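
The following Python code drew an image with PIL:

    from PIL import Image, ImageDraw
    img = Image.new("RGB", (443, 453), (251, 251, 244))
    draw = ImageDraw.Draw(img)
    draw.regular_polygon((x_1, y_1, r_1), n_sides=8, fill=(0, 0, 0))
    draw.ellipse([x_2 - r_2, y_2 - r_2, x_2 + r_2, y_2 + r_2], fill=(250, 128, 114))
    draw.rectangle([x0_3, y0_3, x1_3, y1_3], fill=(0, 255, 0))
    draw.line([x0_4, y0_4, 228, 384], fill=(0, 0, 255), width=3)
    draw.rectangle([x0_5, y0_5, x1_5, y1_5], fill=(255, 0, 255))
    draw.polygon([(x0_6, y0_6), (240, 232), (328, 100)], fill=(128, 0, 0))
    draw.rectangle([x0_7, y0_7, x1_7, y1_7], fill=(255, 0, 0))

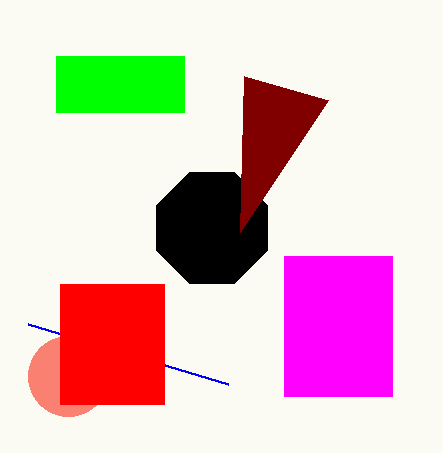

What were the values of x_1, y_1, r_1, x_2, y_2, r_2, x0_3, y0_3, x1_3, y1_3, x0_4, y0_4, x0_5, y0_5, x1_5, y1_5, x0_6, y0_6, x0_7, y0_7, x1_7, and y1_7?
x_1 = 212
y_1 = 228
r_1 = 60
x_2 = 68
y_2 = 376
r_2 = 40
x0_3 = 56
y0_3 = 56
x1_3 = 184
y1_3 = 112
x0_4 = 28
y0_4 = 324
x0_5 = 284
y0_5 = 256
x1_5 = 392
y1_5 = 396
x0_6 = 244
y0_6 = 76
x0_7 = 60
y0_7 = 284
x1_7 = 164
y1_7 = 404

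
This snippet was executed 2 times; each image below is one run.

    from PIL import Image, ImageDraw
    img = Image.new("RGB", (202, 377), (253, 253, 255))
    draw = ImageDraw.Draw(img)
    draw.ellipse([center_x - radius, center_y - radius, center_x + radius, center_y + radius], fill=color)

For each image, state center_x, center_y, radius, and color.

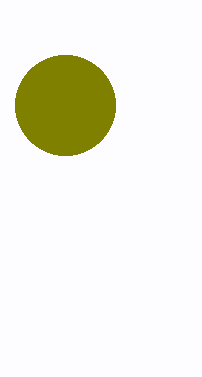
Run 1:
center_x = 65
center_y = 105
radius = 50
color = 'olive'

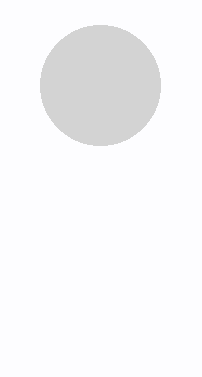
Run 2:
center_x = 100
center_y = 85
radius = 60
color = 'lightgray'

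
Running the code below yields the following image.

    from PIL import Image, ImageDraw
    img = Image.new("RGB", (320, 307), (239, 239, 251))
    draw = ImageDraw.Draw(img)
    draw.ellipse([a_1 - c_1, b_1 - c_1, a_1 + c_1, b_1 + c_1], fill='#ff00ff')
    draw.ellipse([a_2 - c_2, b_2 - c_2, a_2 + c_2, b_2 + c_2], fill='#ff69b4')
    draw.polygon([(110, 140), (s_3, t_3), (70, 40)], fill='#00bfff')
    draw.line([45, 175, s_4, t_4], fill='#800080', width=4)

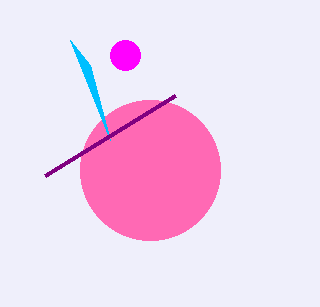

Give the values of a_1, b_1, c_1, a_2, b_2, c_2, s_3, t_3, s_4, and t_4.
a_1 = 125; b_1 = 55; c_1 = 15; a_2 = 150; b_2 = 170; c_2 = 70; s_3 = 90; t_3 = 65; s_4 = 175; t_4 = 95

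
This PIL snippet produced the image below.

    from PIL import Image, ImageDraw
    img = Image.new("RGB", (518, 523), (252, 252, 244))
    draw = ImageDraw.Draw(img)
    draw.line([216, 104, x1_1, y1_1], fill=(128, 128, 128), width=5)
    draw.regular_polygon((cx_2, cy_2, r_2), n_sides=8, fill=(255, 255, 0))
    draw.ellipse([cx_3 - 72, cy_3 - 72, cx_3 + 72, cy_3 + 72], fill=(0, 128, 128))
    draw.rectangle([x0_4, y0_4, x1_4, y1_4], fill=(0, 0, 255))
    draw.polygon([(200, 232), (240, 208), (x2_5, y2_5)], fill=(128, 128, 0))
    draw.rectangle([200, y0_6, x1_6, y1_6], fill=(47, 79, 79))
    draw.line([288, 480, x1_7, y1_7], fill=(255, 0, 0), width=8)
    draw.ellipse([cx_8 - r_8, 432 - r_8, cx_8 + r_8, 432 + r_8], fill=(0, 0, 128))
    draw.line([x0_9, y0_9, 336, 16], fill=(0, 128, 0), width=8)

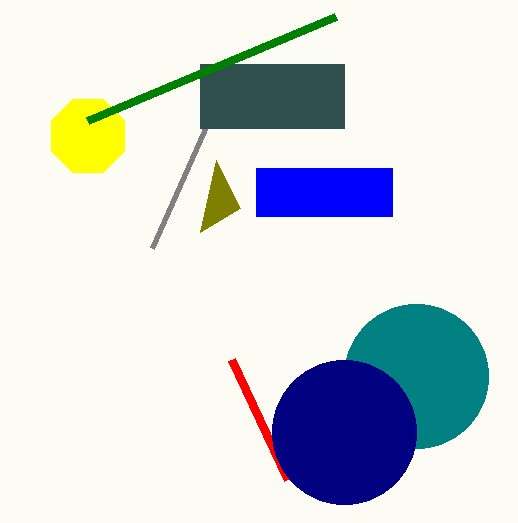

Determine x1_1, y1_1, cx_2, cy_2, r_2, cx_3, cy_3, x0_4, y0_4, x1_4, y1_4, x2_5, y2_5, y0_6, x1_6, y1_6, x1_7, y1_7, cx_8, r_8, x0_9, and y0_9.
x1_1 = 152, y1_1 = 248, cx_2 = 88, cy_2 = 136, r_2 = 40, cx_3 = 416, cy_3 = 376, x0_4 = 256, y0_4 = 168, x1_4 = 392, y1_4 = 216, x2_5 = 216, y2_5 = 160, y0_6 = 64, x1_6 = 344, y1_6 = 128, x1_7 = 232, y1_7 = 360, cx_8 = 344, r_8 = 72, x0_9 = 88, y0_9 = 120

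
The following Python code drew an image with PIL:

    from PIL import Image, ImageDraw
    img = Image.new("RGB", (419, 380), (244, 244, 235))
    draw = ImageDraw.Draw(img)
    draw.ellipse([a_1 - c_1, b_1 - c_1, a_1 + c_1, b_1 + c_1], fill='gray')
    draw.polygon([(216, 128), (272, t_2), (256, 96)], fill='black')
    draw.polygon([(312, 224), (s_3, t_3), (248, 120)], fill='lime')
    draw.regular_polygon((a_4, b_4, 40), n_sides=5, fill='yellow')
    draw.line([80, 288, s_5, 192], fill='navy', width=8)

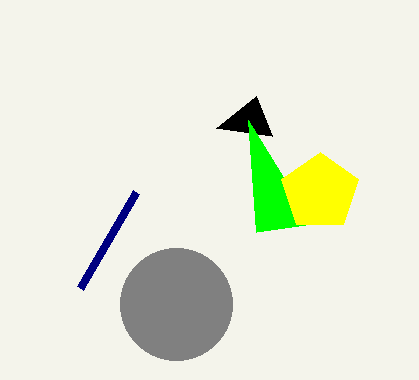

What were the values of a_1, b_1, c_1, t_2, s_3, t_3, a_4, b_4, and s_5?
a_1 = 176, b_1 = 304, c_1 = 56, t_2 = 136, s_3 = 256, t_3 = 232, a_4 = 320, b_4 = 192, s_5 = 136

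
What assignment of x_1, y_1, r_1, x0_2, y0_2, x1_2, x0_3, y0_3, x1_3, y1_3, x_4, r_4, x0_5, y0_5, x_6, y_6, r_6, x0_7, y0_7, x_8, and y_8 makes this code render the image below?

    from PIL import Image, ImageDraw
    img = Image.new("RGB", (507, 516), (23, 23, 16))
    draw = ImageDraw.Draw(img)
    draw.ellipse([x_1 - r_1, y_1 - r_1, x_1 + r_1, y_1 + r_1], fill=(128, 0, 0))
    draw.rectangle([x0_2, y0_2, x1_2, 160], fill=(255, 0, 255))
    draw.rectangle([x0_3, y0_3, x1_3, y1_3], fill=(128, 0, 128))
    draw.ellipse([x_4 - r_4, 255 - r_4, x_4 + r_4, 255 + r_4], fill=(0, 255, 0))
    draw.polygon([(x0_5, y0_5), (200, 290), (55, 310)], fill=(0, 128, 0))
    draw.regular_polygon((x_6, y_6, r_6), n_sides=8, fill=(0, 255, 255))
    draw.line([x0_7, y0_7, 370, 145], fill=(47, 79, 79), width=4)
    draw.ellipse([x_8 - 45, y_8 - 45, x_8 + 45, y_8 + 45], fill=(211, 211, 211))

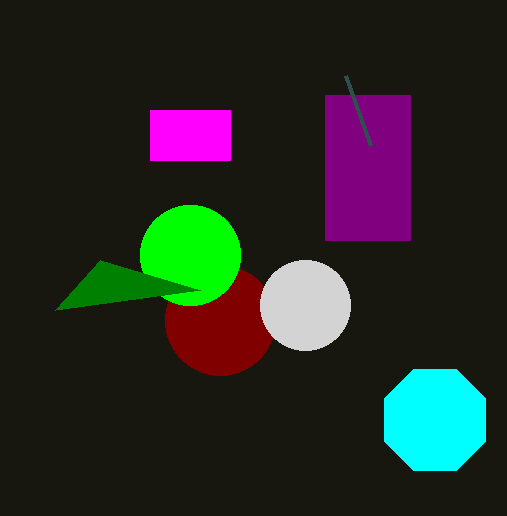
x_1 = 220
y_1 = 320
r_1 = 55
x0_2 = 150
y0_2 = 110
x1_2 = 230
x0_3 = 325
y0_3 = 95
x1_3 = 410
y1_3 = 240
x_4 = 190
r_4 = 50
x0_5 = 100
y0_5 = 260
x_6 = 435
y_6 = 420
r_6 = 55
x0_7 = 345
y0_7 = 75
x_8 = 305
y_8 = 305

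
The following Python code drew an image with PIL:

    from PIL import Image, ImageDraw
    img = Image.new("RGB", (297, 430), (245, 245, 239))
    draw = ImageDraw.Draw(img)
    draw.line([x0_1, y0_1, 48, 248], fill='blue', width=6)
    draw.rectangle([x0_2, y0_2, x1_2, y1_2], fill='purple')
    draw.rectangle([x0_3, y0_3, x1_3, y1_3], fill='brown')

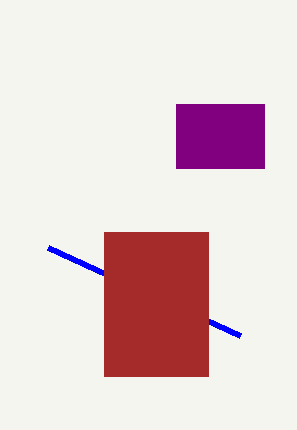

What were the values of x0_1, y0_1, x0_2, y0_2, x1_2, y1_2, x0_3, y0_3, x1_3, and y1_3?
x0_1 = 240; y0_1 = 336; x0_2 = 176; y0_2 = 104; x1_2 = 264; y1_2 = 168; x0_3 = 104; y0_3 = 232; x1_3 = 208; y1_3 = 376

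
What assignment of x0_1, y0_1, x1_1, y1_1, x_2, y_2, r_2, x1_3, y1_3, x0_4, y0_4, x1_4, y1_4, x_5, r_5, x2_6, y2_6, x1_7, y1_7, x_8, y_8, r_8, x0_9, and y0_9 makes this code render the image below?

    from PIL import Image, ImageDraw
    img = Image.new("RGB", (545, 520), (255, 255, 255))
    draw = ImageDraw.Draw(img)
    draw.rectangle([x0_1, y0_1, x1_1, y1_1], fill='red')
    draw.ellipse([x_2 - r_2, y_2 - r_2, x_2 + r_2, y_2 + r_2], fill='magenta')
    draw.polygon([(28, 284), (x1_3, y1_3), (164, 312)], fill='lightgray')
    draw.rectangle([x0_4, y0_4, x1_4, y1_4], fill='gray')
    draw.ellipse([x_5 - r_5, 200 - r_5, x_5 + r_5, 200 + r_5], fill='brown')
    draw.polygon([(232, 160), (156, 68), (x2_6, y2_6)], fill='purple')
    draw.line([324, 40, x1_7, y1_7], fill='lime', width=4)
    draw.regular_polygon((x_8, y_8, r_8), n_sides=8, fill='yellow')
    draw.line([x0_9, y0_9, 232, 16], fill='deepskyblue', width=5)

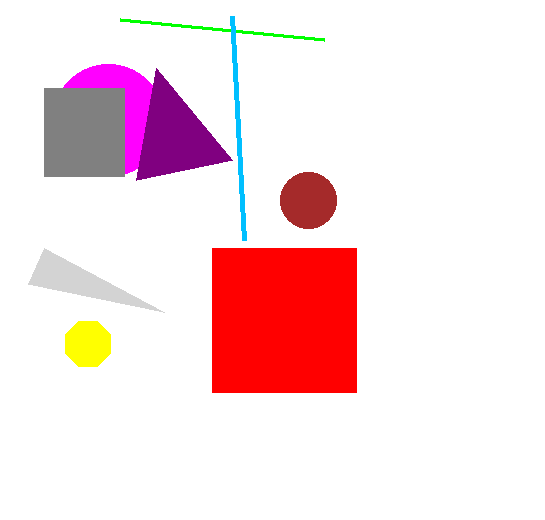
x0_1 = 212
y0_1 = 248
x1_1 = 356
y1_1 = 392
x_2 = 108
y_2 = 120
r_2 = 56
x1_3 = 44
y1_3 = 248
x0_4 = 44
y0_4 = 88
x1_4 = 124
y1_4 = 176
x_5 = 308
r_5 = 28
x2_6 = 136
y2_6 = 180
x1_7 = 120
y1_7 = 20
x_8 = 88
y_8 = 344
r_8 = 24
x0_9 = 244
y0_9 = 240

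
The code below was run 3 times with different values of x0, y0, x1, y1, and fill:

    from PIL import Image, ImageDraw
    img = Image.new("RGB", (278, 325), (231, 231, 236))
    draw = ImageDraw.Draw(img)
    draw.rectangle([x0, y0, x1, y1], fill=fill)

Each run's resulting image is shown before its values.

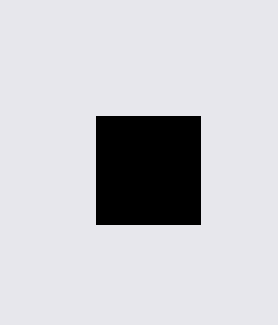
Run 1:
x0 = 96
y0 = 116
x1 = 200
y1 = 224
fill = 'black'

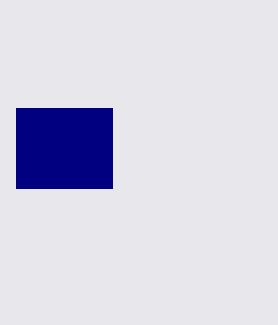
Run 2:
x0 = 16; y0 = 108; x1 = 112; y1 = 188; fill = 'navy'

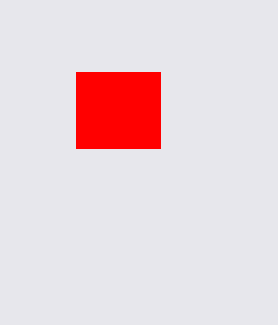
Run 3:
x0 = 76; y0 = 72; x1 = 160; y1 = 148; fill = 'red'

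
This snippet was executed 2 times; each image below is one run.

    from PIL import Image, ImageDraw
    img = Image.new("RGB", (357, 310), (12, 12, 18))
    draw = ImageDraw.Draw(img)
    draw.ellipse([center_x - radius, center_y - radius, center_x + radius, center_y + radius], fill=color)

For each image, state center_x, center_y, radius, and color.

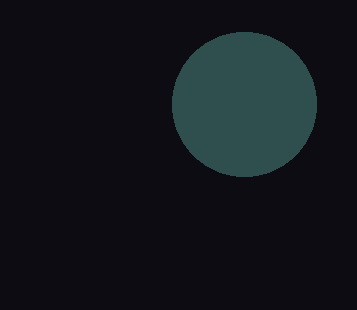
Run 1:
center_x = 244
center_y = 104
radius = 72
color = 'darkslategray'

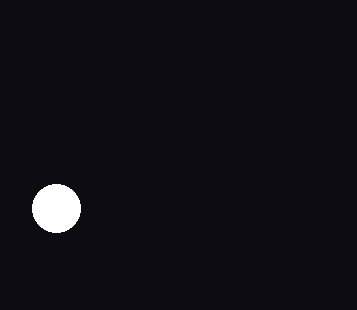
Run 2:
center_x = 56
center_y = 208
radius = 24
color = 'white'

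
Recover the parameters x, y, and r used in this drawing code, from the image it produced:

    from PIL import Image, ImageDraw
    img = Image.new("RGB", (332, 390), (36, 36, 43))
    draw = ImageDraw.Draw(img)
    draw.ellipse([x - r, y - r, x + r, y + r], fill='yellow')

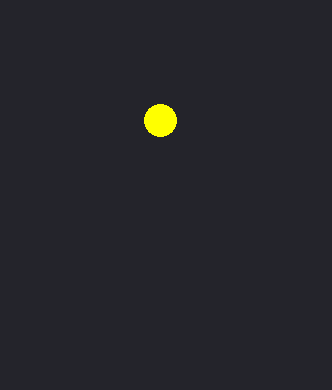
x = 160
y = 120
r = 16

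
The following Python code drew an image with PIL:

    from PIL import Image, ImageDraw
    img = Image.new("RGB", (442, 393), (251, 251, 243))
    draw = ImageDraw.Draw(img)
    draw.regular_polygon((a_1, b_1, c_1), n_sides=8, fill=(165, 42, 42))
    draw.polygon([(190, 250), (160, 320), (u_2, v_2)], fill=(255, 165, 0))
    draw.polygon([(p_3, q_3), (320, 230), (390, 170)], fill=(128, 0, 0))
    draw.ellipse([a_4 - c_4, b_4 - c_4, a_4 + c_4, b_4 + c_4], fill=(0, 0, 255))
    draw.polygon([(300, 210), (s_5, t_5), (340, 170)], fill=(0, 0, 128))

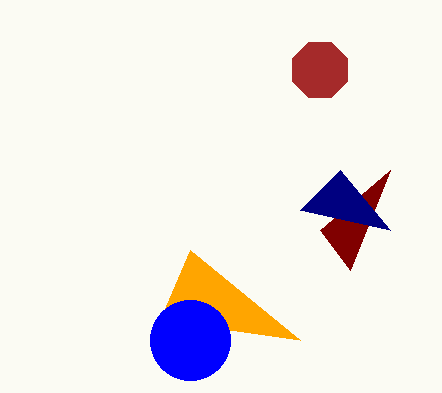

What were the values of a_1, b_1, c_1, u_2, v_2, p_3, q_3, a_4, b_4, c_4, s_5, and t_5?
a_1 = 320, b_1 = 70, c_1 = 30, u_2 = 300, v_2 = 340, p_3 = 350, q_3 = 270, a_4 = 190, b_4 = 340, c_4 = 40, s_5 = 390, t_5 = 230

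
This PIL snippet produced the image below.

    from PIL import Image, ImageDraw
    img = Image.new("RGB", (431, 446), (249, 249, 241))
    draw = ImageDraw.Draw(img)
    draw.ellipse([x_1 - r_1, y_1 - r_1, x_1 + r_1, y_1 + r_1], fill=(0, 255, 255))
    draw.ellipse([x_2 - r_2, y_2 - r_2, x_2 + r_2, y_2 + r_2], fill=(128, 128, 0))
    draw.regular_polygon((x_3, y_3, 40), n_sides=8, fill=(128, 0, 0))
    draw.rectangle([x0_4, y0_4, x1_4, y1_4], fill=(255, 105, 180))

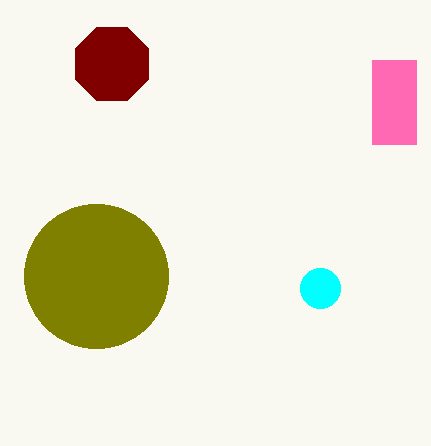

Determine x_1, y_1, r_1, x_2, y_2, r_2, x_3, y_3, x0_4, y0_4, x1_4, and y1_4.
x_1 = 320
y_1 = 288
r_1 = 20
x_2 = 96
y_2 = 276
r_2 = 72
x_3 = 112
y_3 = 64
x0_4 = 372
y0_4 = 60
x1_4 = 416
y1_4 = 144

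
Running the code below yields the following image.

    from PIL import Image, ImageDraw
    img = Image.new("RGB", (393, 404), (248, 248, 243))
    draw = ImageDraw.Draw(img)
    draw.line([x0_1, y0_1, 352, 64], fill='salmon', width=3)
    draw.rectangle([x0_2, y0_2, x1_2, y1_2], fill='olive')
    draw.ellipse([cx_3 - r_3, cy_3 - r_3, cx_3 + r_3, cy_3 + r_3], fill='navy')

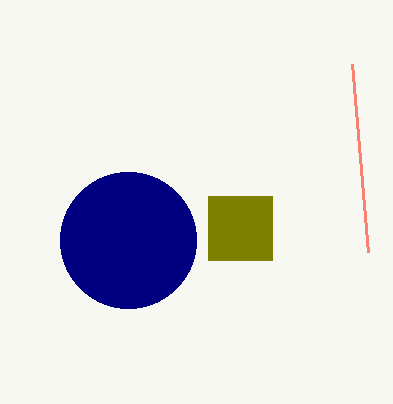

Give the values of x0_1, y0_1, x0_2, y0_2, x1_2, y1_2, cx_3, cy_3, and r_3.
x0_1 = 368
y0_1 = 252
x0_2 = 208
y0_2 = 196
x1_2 = 272
y1_2 = 260
cx_3 = 128
cy_3 = 240
r_3 = 68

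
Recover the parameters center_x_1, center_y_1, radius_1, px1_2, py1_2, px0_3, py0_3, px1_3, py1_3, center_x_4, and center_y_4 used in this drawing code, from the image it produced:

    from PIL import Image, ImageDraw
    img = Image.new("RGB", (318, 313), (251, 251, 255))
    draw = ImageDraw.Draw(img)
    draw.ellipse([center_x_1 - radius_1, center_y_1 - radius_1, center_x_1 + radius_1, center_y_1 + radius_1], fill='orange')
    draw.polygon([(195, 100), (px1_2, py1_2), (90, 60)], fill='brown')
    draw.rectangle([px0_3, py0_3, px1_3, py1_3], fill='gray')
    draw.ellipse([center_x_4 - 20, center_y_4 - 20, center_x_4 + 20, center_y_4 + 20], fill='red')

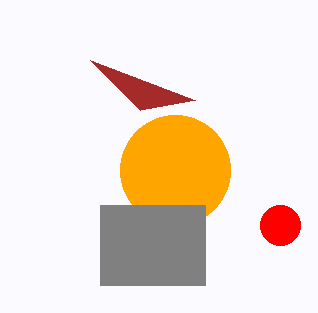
center_x_1 = 175
center_y_1 = 170
radius_1 = 55
px1_2 = 140
py1_2 = 110
px0_3 = 100
py0_3 = 205
px1_3 = 205
py1_3 = 285
center_x_4 = 280
center_y_4 = 225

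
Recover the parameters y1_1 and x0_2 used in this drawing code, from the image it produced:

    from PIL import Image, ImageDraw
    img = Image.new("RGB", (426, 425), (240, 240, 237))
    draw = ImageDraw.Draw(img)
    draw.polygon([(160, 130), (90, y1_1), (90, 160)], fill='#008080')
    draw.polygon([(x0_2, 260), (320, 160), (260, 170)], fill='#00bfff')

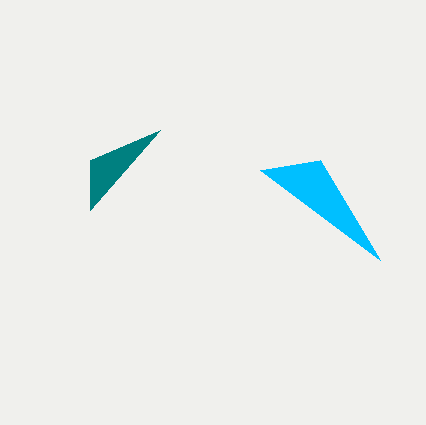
y1_1 = 210, x0_2 = 380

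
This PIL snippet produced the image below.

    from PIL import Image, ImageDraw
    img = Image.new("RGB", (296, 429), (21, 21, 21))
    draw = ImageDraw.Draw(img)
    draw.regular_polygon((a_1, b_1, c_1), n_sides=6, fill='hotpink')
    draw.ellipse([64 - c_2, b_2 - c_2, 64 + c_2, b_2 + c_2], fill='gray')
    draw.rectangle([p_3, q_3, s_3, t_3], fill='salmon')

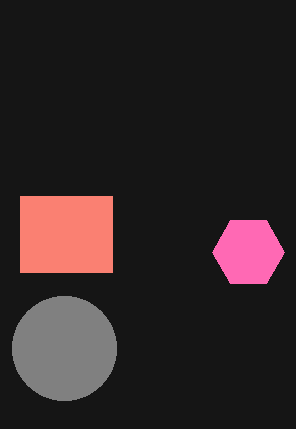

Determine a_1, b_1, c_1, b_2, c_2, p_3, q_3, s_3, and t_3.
a_1 = 248, b_1 = 252, c_1 = 36, b_2 = 348, c_2 = 52, p_3 = 20, q_3 = 196, s_3 = 112, t_3 = 272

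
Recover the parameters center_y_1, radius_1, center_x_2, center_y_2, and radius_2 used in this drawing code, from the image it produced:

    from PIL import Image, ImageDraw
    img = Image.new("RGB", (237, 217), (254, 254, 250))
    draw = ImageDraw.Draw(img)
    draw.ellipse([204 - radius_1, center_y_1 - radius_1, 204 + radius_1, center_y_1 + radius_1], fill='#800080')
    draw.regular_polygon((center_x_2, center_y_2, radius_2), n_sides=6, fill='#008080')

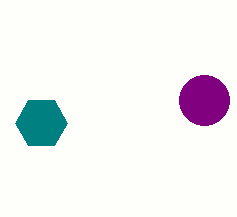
center_y_1 = 100
radius_1 = 25
center_x_2 = 41
center_y_2 = 123
radius_2 = 26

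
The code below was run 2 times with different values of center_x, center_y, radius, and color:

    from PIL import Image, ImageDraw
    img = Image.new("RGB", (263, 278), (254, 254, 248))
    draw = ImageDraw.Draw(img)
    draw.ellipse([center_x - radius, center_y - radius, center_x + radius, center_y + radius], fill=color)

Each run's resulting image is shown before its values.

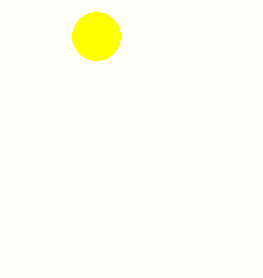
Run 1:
center_x = 96, center_y = 36, radius = 24, color = 'yellow'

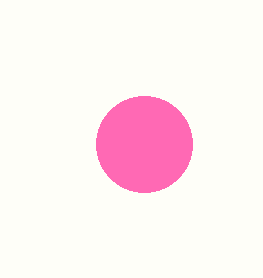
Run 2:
center_x = 144
center_y = 144
radius = 48
color = 'hotpink'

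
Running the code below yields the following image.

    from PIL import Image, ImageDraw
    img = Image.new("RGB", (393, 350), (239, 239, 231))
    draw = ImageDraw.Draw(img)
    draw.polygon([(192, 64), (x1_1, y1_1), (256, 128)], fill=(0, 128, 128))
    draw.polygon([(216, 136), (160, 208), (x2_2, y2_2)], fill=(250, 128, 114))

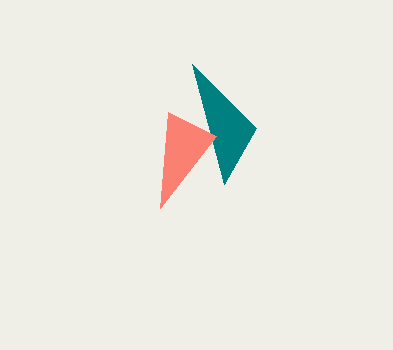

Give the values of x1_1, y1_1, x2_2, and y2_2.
x1_1 = 224, y1_1 = 184, x2_2 = 168, y2_2 = 112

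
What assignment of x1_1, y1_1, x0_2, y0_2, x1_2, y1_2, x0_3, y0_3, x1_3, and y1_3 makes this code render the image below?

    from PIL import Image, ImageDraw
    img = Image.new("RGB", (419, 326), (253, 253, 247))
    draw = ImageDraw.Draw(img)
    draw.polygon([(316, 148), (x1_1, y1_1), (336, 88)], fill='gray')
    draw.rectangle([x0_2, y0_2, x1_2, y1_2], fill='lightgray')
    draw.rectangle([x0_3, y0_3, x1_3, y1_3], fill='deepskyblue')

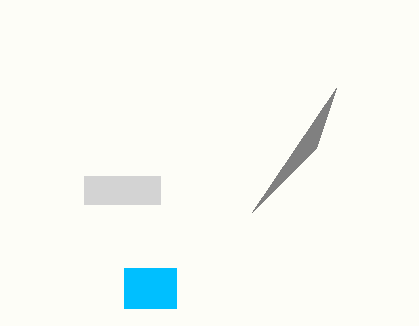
x1_1 = 252
y1_1 = 212
x0_2 = 84
y0_2 = 176
x1_2 = 160
y1_2 = 204
x0_3 = 124
y0_3 = 268
x1_3 = 176
y1_3 = 308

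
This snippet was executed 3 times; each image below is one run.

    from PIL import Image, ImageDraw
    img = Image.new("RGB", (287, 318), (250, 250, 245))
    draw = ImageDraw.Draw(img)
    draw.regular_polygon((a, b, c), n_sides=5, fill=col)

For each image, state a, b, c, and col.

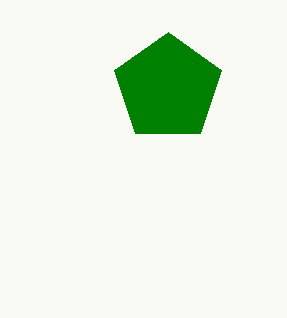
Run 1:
a = 168
b = 88
c = 56
col = 'green'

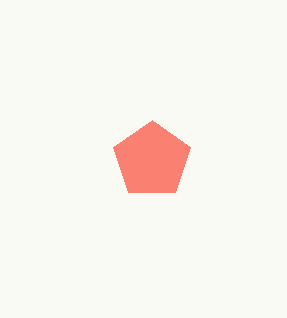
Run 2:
a = 152, b = 160, c = 40, col = 'salmon'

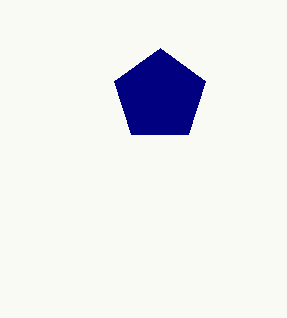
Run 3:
a = 160, b = 96, c = 48, col = 'navy'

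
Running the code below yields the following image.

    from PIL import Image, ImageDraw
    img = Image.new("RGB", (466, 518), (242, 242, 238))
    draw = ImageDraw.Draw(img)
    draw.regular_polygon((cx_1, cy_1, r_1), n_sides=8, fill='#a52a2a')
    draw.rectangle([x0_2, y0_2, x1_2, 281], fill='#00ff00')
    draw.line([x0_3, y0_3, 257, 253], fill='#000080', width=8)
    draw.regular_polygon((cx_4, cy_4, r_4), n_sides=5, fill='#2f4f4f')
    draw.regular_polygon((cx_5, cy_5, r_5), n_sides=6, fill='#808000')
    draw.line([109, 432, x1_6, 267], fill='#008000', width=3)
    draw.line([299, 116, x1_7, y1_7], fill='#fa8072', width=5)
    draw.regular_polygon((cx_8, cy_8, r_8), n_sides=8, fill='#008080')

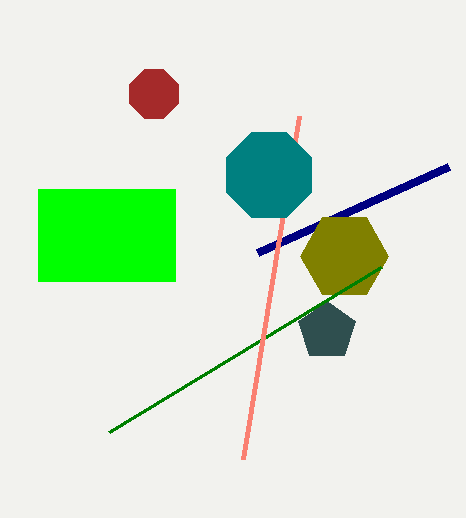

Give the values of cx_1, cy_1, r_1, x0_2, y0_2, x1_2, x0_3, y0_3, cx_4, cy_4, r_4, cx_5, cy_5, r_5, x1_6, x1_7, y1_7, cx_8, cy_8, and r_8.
cx_1 = 154, cy_1 = 94, r_1 = 26, x0_2 = 38, y0_2 = 189, x1_2 = 175, x0_3 = 448, y0_3 = 167, cx_4 = 327, cy_4 = 331, r_4 = 30, cx_5 = 344, cy_5 = 256, r_5 = 44, x1_6 = 381, x1_7 = 243, y1_7 = 459, cx_8 = 269, cy_8 = 175, r_8 = 46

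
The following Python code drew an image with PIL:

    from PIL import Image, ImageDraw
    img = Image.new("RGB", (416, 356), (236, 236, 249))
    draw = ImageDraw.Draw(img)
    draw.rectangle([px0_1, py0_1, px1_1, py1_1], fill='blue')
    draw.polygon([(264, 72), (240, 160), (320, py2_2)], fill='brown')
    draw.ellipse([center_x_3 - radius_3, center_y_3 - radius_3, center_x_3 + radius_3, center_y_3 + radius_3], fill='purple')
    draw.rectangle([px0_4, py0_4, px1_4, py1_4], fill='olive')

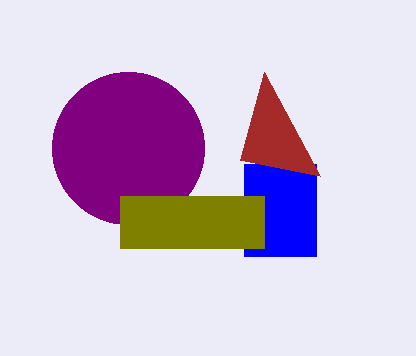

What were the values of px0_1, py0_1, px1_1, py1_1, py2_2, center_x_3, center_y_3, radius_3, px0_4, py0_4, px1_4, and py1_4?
px0_1 = 244
py0_1 = 164
px1_1 = 316
py1_1 = 256
py2_2 = 176
center_x_3 = 128
center_y_3 = 148
radius_3 = 76
px0_4 = 120
py0_4 = 196
px1_4 = 264
py1_4 = 248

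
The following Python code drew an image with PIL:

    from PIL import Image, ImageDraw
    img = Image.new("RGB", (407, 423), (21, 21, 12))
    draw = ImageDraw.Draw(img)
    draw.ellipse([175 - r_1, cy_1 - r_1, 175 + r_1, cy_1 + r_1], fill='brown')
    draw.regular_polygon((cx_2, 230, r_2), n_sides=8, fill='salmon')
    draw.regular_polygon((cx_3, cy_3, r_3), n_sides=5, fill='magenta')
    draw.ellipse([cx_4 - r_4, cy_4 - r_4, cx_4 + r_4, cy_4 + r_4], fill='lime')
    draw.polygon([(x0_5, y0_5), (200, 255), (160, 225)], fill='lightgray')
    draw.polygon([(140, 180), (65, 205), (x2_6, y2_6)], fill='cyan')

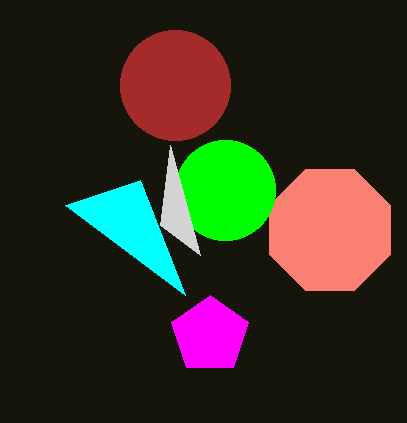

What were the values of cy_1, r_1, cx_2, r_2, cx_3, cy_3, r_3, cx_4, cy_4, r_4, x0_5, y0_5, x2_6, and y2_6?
cy_1 = 85, r_1 = 55, cx_2 = 330, r_2 = 65, cx_3 = 210, cy_3 = 335, r_3 = 40, cx_4 = 225, cy_4 = 190, r_4 = 50, x0_5 = 170, y0_5 = 145, x2_6 = 185, y2_6 = 295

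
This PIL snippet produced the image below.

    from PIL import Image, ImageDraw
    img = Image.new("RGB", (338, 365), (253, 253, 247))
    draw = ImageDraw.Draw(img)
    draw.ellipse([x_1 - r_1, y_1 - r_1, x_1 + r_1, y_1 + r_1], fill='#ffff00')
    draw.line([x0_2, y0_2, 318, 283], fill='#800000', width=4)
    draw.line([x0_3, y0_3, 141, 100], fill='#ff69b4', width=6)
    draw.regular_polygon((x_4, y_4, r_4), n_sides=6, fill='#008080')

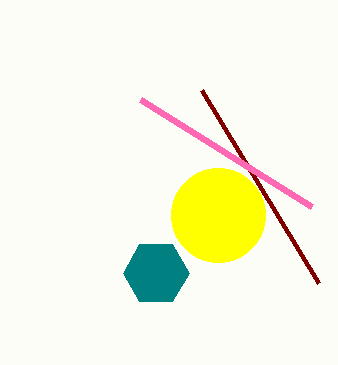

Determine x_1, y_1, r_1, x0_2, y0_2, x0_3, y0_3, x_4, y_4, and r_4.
x_1 = 218; y_1 = 215; r_1 = 47; x0_2 = 201; y0_2 = 90; x0_3 = 312; y0_3 = 207; x_4 = 156; y_4 = 273; r_4 = 33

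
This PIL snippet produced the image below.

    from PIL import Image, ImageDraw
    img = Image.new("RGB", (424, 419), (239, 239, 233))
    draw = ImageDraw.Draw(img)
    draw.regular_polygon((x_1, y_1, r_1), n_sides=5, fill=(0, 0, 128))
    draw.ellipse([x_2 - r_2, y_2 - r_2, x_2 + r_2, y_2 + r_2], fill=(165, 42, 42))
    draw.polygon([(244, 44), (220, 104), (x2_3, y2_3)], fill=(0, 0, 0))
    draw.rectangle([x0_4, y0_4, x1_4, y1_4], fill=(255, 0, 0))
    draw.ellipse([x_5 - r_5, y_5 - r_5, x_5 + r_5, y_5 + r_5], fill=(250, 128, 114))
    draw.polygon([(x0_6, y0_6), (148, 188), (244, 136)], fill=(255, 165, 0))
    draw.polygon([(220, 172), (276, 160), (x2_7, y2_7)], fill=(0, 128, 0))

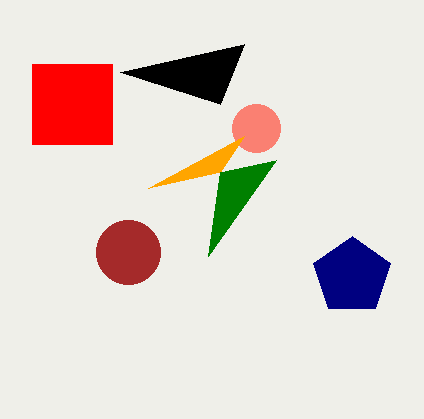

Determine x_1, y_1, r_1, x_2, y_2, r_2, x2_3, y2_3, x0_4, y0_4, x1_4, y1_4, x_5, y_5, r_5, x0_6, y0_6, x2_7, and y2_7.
x_1 = 352, y_1 = 276, r_1 = 40, x_2 = 128, y_2 = 252, r_2 = 32, x2_3 = 120, y2_3 = 72, x0_4 = 32, y0_4 = 64, x1_4 = 112, y1_4 = 144, x_5 = 256, y_5 = 128, r_5 = 24, x0_6 = 220, y0_6 = 172, x2_7 = 208, y2_7 = 256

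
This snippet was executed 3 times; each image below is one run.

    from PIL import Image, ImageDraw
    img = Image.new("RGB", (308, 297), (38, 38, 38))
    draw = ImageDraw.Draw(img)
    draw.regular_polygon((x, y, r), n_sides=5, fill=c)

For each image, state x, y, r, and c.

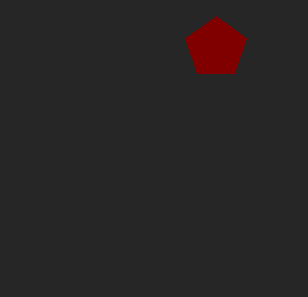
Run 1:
x = 216; y = 48; r = 32; c = 'maroon'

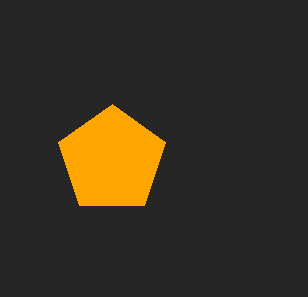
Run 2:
x = 112, y = 160, r = 56, c = 'orange'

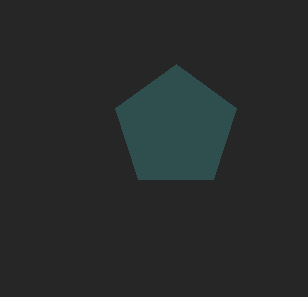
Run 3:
x = 176
y = 128
r = 64
c = 'darkslategray'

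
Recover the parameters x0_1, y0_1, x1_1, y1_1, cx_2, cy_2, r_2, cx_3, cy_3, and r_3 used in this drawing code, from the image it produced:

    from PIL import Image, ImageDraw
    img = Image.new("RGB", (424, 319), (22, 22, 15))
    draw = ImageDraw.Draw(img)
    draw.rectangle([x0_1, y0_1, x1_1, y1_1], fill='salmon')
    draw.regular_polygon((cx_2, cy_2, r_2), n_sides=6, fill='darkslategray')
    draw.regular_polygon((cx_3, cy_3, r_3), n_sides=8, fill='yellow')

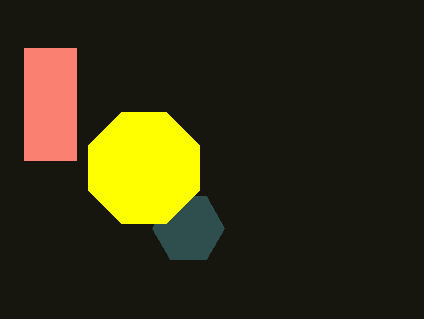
x0_1 = 24; y0_1 = 48; x1_1 = 76; y1_1 = 160; cx_2 = 188; cy_2 = 228; r_2 = 36; cx_3 = 144; cy_3 = 168; r_3 = 60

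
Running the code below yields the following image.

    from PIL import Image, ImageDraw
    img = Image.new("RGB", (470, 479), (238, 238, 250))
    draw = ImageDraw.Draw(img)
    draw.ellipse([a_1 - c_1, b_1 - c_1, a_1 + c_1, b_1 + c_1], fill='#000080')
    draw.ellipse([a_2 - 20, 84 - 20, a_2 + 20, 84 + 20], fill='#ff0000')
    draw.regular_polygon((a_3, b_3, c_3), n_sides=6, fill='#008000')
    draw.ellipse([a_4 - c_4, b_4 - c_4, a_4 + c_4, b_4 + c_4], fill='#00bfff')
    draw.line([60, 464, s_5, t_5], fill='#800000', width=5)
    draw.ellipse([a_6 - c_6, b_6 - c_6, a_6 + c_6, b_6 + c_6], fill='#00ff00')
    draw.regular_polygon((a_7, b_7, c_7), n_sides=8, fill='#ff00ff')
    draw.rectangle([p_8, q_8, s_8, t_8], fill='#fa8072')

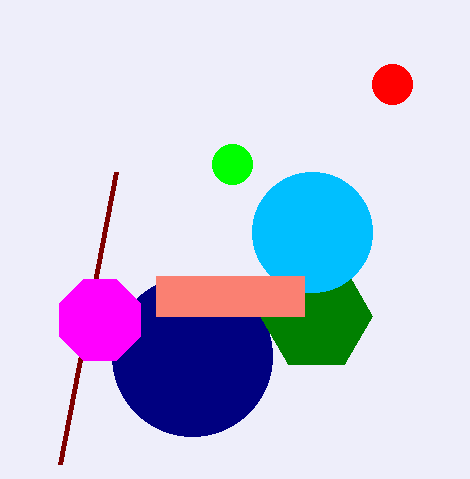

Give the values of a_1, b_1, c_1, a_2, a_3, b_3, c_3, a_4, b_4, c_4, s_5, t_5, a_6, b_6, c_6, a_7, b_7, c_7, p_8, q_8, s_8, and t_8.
a_1 = 192, b_1 = 356, c_1 = 80, a_2 = 392, a_3 = 316, b_3 = 316, c_3 = 56, a_4 = 312, b_4 = 232, c_4 = 60, s_5 = 116, t_5 = 172, a_6 = 232, b_6 = 164, c_6 = 20, a_7 = 100, b_7 = 320, c_7 = 44, p_8 = 156, q_8 = 276, s_8 = 304, t_8 = 316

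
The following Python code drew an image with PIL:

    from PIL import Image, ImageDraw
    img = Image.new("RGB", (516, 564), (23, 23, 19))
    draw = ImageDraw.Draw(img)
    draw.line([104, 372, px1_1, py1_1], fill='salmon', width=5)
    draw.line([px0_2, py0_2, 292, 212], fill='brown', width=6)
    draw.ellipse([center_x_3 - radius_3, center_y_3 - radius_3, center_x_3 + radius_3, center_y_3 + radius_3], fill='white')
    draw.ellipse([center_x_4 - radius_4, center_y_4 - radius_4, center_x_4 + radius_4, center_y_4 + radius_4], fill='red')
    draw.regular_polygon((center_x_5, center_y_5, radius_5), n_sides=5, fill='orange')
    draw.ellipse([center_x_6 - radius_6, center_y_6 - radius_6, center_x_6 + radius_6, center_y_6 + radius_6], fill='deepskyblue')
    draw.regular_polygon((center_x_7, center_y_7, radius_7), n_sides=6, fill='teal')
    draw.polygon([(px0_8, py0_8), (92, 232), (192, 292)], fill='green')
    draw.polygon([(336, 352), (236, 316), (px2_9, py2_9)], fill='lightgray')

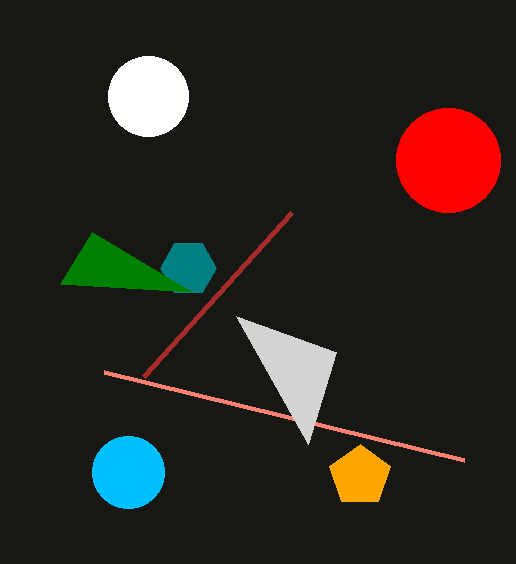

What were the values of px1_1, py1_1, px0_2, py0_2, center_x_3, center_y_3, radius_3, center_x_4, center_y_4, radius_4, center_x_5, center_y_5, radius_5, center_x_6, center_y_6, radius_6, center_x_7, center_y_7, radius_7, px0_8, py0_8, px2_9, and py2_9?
px1_1 = 464; py1_1 = 460; px0_2 = 144; py0_2 = 376; center_x_3 = 148; center_y_3 = 96; radius_3 = 40; center_x_4 = 448; center_y_4 = 160; radius_4 = 52; center_x_5 = 360; center_y_5 = 476; radius_5 = 32; center_x_6 = 128; center_y_6 = 472; radius_6 = 36; center_x_7 = 188; center_y_7 = 268; radius_7 = 28; px0_8 = 60; py0_8 = 284; px2_9 = 308; py2_9 = 444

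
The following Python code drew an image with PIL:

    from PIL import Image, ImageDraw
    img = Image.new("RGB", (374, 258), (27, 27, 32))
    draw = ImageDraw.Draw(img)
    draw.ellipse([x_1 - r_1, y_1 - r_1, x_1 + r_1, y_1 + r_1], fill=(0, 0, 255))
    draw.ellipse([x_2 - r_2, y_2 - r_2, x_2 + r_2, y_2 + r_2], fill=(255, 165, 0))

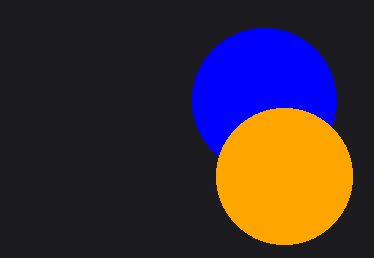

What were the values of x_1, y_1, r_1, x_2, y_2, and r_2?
x_1 = 264, y_1 = 100, r_1 = 72, x_2 = 284, y_2 = 176, r_2 = 68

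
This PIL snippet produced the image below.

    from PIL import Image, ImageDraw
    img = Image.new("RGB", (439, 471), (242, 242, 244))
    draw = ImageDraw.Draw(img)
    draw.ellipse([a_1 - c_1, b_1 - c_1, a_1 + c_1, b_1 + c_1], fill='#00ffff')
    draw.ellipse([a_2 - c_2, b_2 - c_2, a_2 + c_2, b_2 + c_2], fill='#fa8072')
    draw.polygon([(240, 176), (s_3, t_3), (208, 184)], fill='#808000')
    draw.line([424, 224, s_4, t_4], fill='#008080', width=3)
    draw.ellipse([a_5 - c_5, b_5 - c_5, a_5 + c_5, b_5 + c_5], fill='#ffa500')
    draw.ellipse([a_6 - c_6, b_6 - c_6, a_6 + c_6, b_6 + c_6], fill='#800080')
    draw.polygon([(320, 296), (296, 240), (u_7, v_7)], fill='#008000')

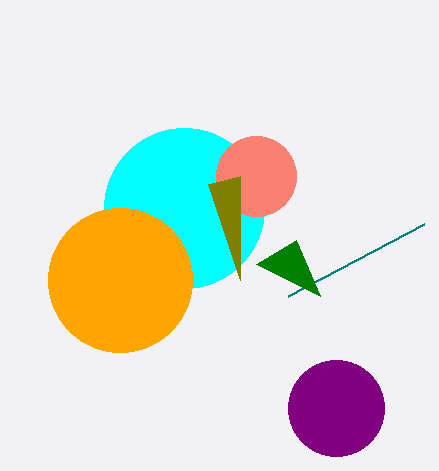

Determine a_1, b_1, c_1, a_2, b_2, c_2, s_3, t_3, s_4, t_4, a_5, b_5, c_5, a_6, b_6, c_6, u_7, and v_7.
a_1 = 184, b_1 = 208, c_1 = 80, a_2 = 256, b_2 = 176, c_2 = 40, s_3 = 240, t_3 = 280, s_4 = 288, t_4 = 296, a_5 = 120, b_5 = 280, c_5 = 72, a_6 = 336, b_6 = 408, c_6 = 48, u_7 = 256, v_7 = 264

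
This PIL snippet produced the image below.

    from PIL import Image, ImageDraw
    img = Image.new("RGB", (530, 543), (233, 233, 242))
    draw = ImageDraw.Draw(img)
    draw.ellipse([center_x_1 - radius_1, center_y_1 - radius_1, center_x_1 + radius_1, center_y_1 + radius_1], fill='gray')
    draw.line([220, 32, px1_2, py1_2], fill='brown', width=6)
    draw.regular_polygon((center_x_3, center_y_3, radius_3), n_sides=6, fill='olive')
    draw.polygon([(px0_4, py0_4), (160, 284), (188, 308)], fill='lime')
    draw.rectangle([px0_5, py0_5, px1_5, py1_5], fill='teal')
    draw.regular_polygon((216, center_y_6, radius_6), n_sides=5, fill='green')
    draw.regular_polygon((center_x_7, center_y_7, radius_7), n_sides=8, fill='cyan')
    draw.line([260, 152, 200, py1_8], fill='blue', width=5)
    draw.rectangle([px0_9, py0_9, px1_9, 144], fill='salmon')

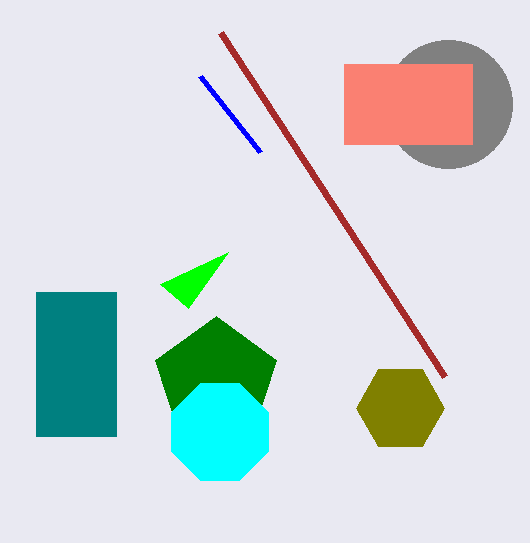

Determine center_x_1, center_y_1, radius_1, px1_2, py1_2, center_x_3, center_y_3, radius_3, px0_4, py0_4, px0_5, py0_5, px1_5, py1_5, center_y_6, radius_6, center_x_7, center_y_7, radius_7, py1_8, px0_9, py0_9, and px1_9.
center_x_1 = 448
center_y_1 = 104
radius_1 = 64
px1_2 = 444
py1_2 = 376
center_x_3 = 400
center_y_3 = 408
radius_3 = 44
px0_4 = 228
py0_4 = 252
px0_5 = 36
py0_5 = 292
px1_5 = 116
py1_5 = 436
center_y_6 = 380
radius_6 = 64
center_x_7 = 220
center_y_7 = 432
radius_7 = 52
py1_8 = 76
px0_9 = 344
py0_9 = 64
px1_9 = 472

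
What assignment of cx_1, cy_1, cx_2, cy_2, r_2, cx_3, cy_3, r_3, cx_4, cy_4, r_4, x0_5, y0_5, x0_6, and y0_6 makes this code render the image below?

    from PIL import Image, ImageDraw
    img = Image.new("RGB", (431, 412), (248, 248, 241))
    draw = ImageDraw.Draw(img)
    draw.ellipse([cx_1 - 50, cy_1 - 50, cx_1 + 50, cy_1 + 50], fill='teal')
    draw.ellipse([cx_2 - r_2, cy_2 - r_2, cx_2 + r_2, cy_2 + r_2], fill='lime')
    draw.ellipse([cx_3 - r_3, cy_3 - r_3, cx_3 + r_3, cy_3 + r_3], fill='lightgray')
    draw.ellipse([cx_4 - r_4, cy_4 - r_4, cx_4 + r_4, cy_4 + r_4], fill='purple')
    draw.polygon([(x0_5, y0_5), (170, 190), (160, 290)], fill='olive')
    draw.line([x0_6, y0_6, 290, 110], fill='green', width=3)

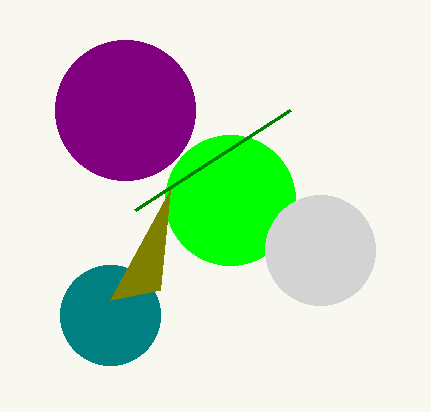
cx_1 = 110; cy_1 = 315; cx_2 = 230; cy_2 = 200; r_2 = 65; cx_3 = 320; cy_3 = 250; r_3 = 55; cx_4 = 125; cy_4 = 110; r_4 = 70; x0_5 = 110; y0_5 = 300; x0_6 = 135; y0_6 = 210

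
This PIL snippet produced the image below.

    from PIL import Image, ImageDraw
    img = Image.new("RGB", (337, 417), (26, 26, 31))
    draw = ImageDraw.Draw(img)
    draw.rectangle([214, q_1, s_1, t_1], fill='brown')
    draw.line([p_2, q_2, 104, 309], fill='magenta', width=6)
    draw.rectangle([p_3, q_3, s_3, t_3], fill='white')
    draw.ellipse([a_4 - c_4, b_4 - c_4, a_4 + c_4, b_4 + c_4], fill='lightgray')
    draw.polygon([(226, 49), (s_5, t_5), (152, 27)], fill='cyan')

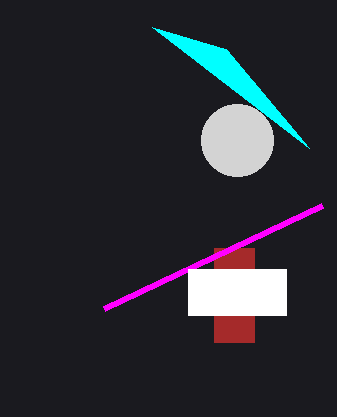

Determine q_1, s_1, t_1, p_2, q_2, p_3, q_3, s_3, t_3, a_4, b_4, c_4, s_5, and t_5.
q_1 = 248, s_1 = 254, t_1 = 342, p_2 = 322, q_2 = 206, p_3 = 188, q_3 = 269, s_3 = 286, t_3 = 315, a_4 = 237, b_4 = 140, c_4 = 36, s_5 = 309, t_5 = 148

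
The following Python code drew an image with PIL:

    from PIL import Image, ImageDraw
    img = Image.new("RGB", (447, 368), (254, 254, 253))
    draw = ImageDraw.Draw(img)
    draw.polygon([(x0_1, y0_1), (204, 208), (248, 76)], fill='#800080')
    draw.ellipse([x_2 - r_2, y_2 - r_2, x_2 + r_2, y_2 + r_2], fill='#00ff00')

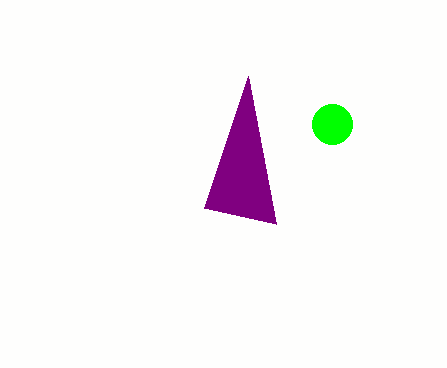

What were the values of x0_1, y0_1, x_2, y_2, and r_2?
x0_1 = 276; y0_1 = 224; x_2 = 332; y_2 = 124; r_2 = 20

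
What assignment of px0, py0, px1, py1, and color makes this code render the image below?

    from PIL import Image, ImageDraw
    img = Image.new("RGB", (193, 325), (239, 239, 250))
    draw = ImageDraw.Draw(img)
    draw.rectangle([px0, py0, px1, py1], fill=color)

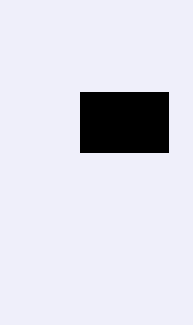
px0 = 80, py0 = 92, px1 = 168, py1 = 152, color = 'black'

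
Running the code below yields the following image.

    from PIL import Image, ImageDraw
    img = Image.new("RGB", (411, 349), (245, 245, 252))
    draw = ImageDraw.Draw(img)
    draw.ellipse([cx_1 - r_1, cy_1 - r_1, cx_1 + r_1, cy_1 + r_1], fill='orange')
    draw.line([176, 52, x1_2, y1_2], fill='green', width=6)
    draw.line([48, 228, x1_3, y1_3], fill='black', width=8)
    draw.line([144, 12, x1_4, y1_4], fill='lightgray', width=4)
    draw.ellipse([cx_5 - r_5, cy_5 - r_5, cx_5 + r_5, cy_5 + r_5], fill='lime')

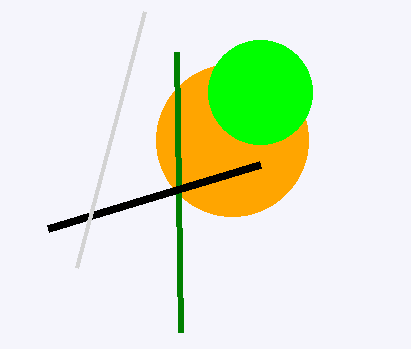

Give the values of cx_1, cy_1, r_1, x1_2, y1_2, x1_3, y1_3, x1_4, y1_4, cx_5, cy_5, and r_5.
cx_1 = 232; cy_1 = 140; r_1 = 76; x1_2 = 180; y1_2 = 332; x1_3 = 260; y1_3 = 164; x1_4 = 76; y1_4 = 268; cx_5 = 260; cy_5 = 92; r_5 = 52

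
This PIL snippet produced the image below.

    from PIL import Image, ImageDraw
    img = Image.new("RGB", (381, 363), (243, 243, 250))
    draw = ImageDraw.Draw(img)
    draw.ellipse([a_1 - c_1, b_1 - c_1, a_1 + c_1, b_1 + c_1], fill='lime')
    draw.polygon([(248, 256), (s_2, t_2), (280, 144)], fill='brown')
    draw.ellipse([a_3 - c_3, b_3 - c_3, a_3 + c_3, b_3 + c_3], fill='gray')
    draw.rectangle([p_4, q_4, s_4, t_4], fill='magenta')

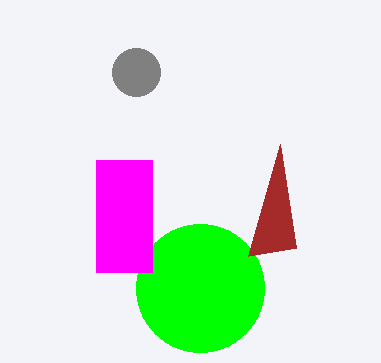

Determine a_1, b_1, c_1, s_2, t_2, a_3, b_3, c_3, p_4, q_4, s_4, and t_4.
a_1 = 200
b_1 = 288
c_1 = 64
s_2 = 296
t_2 = 248
a_3 = 136
b_3 = 72
c_3 = 24
p_4 = 96
q_4 = 160
s_4 = 152
t_4 = 272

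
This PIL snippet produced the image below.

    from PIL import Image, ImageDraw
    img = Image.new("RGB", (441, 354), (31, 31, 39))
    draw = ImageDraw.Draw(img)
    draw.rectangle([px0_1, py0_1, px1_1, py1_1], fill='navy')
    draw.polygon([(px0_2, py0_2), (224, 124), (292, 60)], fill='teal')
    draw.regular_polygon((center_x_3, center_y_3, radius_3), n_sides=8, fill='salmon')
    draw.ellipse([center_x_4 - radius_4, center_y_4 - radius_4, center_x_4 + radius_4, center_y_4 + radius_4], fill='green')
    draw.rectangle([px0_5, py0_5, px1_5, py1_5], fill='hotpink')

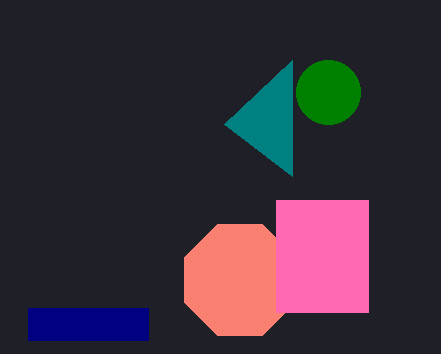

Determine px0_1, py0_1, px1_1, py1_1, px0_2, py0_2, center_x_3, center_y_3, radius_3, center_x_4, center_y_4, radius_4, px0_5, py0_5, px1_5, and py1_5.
px0_1 = 28; py0_1 = 308; px1_1 = 148; py1_1 = 340; px0_2 = 292; py0_2 = 176; center_x_3 = 240; center_y_3 = 280; radius_3 = 60; center_x_4 = 328; center_y_4 = 92; radius_4 = 32; px0_5 = 276; py0_5 = 200; px1_5 = 368; py1_5 = 312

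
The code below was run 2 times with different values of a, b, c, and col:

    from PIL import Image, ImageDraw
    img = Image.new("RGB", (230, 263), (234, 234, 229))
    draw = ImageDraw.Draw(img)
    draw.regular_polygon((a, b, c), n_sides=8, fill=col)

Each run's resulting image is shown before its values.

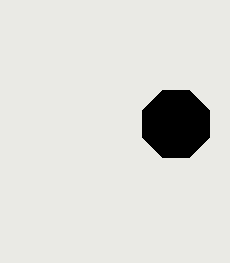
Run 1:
a = 176; b = 124; c = 36; col = 'black'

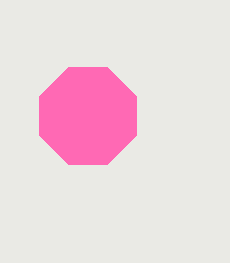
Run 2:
a = 88; b = 116; c = 52; col = 'hotpink'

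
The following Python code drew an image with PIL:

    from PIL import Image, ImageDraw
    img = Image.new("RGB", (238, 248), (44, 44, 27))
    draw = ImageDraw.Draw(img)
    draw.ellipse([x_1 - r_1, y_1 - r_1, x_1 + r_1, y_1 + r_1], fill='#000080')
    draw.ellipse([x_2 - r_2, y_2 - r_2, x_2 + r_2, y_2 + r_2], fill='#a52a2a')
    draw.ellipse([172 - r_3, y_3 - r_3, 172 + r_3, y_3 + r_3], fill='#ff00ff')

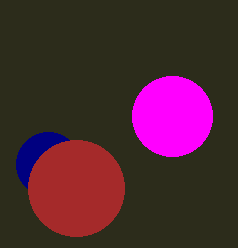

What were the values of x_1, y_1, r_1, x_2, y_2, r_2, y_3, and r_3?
x_1 = 48
y_1 = 164
r_1 = 32
x_2 = 76
y_2 = 188
r_2 = 48
y_3 = 116
r_3 = 40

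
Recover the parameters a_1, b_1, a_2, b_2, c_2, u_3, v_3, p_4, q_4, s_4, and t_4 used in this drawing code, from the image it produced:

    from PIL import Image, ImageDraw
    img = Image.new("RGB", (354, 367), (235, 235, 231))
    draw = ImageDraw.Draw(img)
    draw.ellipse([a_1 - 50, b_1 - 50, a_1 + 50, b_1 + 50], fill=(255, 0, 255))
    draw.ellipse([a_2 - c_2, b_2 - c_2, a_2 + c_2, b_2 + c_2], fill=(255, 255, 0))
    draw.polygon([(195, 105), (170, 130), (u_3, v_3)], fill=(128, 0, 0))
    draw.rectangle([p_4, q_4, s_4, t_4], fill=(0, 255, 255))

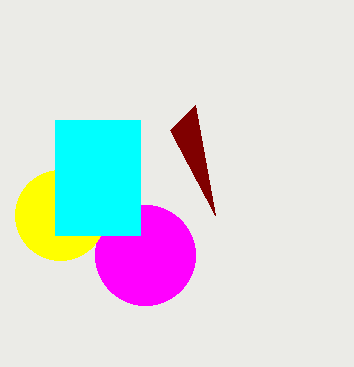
a_1 = 145; b_1 = 255; a_2 = 60; b_2 = 215; c_2 = 45; u_3 = 215; v_3 = 215; p_4 = 55; q_4 = 120; s_4 = 140; t_4 = 235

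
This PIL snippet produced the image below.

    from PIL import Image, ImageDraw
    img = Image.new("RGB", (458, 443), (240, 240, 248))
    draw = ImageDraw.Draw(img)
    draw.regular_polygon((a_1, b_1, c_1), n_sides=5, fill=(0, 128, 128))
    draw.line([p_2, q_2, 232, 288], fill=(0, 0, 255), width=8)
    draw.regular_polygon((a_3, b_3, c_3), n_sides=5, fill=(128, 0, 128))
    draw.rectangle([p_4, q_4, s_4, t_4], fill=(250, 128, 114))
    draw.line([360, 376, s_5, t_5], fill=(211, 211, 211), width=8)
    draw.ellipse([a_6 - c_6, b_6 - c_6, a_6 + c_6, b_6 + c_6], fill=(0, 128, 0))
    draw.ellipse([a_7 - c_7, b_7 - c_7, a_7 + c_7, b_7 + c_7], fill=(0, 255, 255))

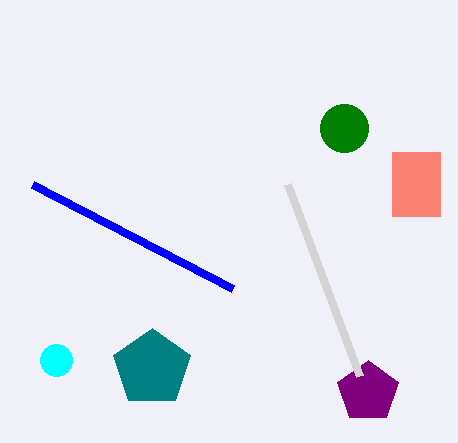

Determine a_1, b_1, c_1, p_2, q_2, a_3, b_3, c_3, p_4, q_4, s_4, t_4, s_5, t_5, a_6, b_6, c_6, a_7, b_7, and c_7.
a_1 = 152
b_1 = 368
c_1 = 40
p_2 = 32
q_2 = 184
a_3 = 368
b_3 = 392
c_3 = 32
p_4 = 392
q_4 = 152
s_4 = 440
t_4 = 216
s_5 = 288
t_5 = 184
a_6 = 344
b_6 = 128
c_6 = 24
a_7 = 56
b_7 = 360
c_7 = 16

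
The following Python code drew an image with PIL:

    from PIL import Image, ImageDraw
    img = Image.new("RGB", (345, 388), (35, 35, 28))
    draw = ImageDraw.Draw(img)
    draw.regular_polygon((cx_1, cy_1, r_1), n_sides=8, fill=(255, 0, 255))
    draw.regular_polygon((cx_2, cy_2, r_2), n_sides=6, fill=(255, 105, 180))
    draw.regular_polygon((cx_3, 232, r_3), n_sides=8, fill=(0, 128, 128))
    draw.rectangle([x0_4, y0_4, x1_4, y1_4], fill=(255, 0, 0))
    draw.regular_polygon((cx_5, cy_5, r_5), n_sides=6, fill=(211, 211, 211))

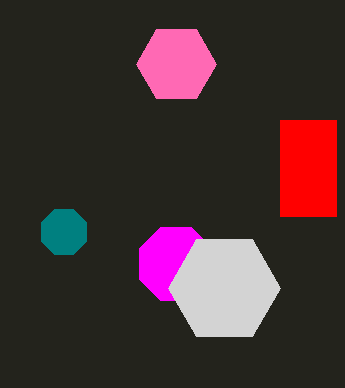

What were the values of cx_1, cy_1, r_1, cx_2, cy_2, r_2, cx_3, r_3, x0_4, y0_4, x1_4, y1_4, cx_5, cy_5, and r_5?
cx_1 = 176, cy_1 = 264, r_1 = 40, cx_2 = 176, cy_2 = 64, r_2 = 40, cx_3 = 64, r_3 = 24, x0_4 = 280, y0_4 = 120, x1_4 = 336, y1_4 = 216, cx_5 = 224, cy_5 = 288, r_5 = 56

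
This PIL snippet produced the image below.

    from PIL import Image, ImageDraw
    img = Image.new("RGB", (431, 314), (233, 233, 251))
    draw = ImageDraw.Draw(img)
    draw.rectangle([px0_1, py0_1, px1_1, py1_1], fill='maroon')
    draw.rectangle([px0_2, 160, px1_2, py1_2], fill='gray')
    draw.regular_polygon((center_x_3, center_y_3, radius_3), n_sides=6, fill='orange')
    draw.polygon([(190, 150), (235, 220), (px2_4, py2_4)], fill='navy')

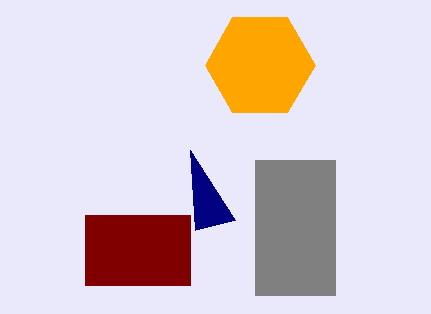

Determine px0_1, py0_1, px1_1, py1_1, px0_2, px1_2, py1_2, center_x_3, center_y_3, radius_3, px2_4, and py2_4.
px0_1 = 85
py0_1 = 215
px1_1 = 190
py1_1 = 285
px0_2 = 255
px1_2 = 335
py1_2 = 295
center_x_3 = 260
center_y_3 = 65
radius_3 = 55
px2_4 = 195
py2_4 = 230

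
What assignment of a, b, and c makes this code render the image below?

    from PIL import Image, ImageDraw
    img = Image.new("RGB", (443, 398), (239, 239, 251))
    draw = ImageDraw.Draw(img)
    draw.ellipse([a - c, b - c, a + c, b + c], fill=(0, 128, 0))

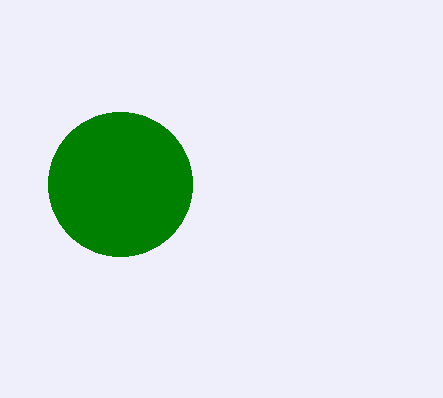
a = 120; b = 184; c = 72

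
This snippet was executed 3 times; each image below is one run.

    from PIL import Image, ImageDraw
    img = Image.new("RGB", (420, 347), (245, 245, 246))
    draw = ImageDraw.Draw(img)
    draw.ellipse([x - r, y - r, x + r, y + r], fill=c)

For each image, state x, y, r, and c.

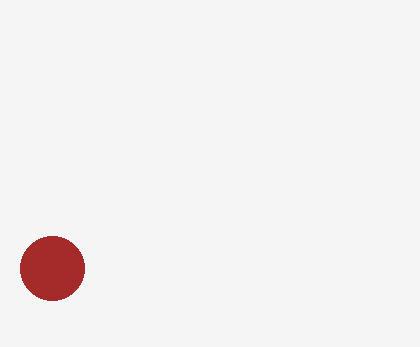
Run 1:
x = 52; y = 268; r = 32; c = 'brown'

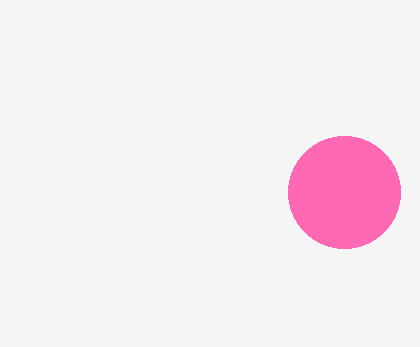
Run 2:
x = 344, y = 192, r = 56, c = 'hotpink'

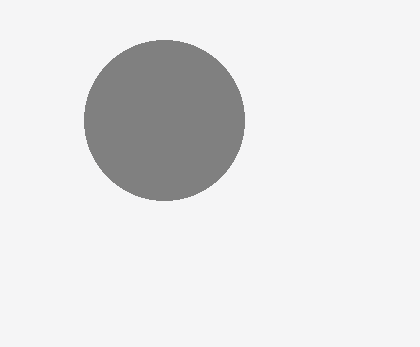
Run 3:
x = 164, y = 120, r = 80, c = 'gray'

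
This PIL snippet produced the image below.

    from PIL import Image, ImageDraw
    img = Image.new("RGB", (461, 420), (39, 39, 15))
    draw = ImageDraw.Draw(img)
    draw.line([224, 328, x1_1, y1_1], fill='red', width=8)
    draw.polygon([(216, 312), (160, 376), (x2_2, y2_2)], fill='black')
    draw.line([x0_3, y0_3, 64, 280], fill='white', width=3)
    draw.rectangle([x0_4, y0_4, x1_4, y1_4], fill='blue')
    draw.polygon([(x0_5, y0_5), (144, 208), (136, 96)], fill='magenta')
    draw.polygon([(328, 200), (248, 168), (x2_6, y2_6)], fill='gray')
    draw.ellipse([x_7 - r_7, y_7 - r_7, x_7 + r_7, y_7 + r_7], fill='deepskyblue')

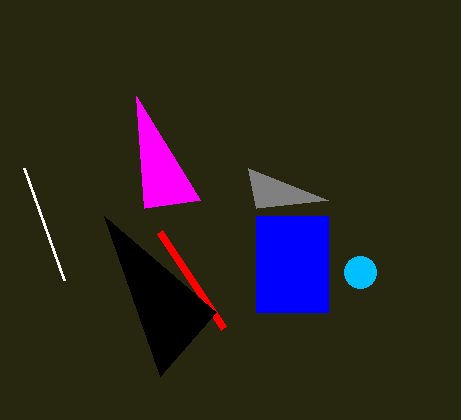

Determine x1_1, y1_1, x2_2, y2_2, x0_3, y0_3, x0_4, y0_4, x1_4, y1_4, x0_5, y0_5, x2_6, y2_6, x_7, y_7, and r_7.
x1_1 = 160, y1_1 = 232, x2_2 = 104, y2_2 = 216, x0_3 = 24, y0_3 = 168, x0_4 = 256, y0_4 = 216, x1_4 = 328, y1_4 = 312, x0_5 = 200, y0_5 = 200, x2_6 = 256, y2_6 = 208, x_7 = 360, y_7 = 272, r_7 = 16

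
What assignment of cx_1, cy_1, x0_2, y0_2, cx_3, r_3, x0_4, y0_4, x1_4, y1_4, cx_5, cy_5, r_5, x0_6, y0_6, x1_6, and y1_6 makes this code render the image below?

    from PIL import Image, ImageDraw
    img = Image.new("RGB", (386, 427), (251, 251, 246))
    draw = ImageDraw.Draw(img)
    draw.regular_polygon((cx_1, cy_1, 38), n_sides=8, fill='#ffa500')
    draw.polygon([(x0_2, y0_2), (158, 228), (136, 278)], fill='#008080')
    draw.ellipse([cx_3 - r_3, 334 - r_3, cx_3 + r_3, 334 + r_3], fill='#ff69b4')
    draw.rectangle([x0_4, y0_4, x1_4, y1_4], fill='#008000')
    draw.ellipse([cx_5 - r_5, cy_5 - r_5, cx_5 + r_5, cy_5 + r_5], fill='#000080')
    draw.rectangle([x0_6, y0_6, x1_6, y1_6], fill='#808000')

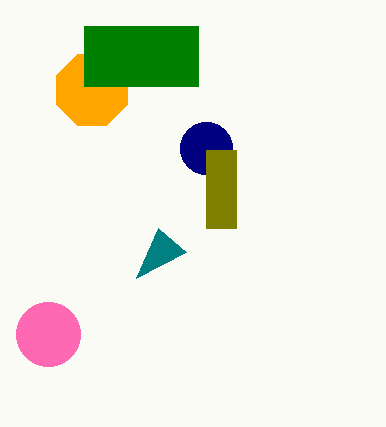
cx_1 = 92; cy_1 = 90; x0_2 = 186; y0_2 = 252; cx_3 = 48; r_3 = 32; x0_4 = 84; y0_4 = 26; x1_4 = 198; y1_4 = 86; cx_5 = 206; cy_5 = 148; r_5 = 26; x0_6 = 206; y0_6 = 150; x1_6 = 236; y1_6 = 228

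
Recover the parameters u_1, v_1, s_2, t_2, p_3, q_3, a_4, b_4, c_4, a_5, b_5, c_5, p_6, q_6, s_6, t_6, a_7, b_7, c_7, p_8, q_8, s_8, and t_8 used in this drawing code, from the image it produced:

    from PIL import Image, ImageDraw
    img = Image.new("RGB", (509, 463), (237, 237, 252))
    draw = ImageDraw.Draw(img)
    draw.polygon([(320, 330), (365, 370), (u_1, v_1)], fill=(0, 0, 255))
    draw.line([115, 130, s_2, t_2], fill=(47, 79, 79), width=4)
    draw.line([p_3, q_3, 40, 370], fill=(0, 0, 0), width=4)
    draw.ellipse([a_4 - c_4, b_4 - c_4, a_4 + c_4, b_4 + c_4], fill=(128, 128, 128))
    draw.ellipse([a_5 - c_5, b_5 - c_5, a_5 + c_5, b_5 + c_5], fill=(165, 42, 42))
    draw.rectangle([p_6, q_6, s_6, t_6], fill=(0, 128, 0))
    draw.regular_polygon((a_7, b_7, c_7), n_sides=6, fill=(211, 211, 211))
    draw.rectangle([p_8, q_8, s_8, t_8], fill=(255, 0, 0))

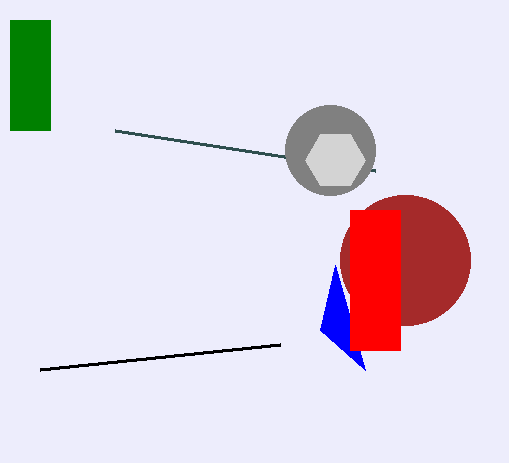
u_1 = 335, v_1 = 265, s_2 = 375, t_2 = 170, p_3 = 280, q_3 = 345, a_4 = 330, b_4 = 150, c_4 = 45, a_5 = 405, b_5 = 260, c_5 = 65, p_6 = 10, q_6 = 20, s_6 = 50, t_6 = 130, a_7 = 335, b_7 = 160, c_7 = 30, p_8 = 350, q_8 = 210, s_8 = 400, t_8 = 350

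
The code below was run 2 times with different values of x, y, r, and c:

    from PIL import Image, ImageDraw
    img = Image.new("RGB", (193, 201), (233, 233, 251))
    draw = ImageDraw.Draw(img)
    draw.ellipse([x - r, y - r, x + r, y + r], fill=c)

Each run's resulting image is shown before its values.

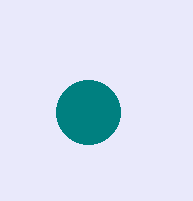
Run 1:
x = 88
y = 112
r = 32
c = 'teal'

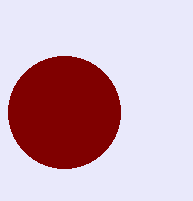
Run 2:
x = 64, y = 112, r = 56, c = 'maroon'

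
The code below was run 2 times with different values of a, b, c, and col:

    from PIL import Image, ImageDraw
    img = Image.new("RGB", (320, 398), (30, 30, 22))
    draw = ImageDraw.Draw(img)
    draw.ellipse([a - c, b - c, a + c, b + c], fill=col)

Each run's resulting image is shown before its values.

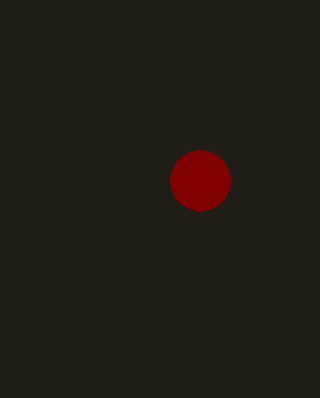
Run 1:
a = 200, b = 180, c = 30, col = 'maroon'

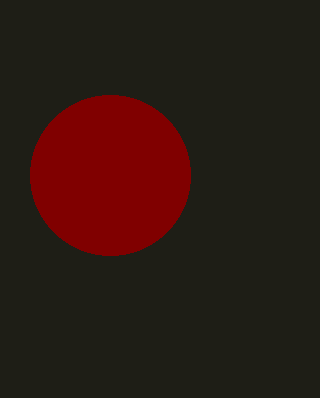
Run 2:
a = 110
b = 175
c = 80
col = 'maroon'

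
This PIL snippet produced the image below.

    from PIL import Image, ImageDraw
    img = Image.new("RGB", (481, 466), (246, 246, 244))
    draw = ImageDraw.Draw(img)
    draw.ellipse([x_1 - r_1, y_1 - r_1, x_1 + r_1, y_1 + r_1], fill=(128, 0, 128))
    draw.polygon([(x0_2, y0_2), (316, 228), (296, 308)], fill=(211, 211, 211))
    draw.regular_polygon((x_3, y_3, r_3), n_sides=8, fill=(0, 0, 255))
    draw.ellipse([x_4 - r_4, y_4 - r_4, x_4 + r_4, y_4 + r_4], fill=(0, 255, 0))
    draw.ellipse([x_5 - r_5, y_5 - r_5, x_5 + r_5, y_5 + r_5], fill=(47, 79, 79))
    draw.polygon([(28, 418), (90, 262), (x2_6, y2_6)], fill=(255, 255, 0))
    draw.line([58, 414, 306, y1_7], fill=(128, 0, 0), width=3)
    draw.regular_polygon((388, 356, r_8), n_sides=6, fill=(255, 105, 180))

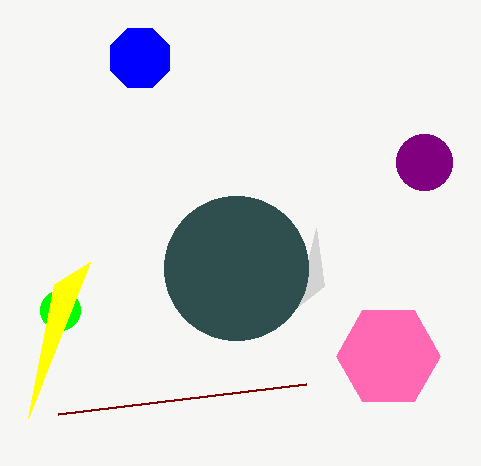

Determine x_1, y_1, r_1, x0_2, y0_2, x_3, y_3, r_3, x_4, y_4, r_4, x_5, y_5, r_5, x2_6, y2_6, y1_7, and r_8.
x_1 = 424
y_1 = 162
r_1 = 28
x0_2 = 324
y0_2 = 286
x_3 = 140
y_3 = 58
r_3 = 32
x_4 = 60
y_4 = 310
r_4 = 20
x_5 = 236
y_5 = 268
r_5 = 72
x2_6 = 54
y2_6 = 284
y1_7 = 384
r_8 = 52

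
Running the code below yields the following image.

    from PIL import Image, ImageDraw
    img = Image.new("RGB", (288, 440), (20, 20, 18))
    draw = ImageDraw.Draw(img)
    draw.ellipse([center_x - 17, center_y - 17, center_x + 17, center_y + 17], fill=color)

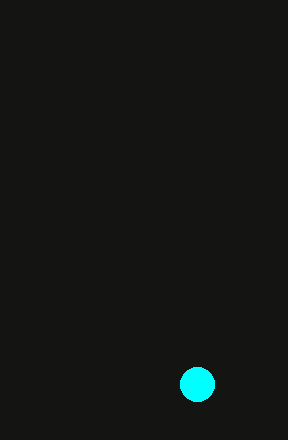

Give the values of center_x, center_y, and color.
center_x = 197; center_y = 384; color = 'cyan'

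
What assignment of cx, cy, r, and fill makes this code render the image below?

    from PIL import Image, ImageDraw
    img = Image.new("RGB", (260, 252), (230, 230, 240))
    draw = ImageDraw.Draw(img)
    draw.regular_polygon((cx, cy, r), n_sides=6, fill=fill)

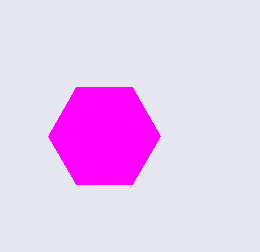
cx = 104
cy = 136
r = 56
fill = 'magenta'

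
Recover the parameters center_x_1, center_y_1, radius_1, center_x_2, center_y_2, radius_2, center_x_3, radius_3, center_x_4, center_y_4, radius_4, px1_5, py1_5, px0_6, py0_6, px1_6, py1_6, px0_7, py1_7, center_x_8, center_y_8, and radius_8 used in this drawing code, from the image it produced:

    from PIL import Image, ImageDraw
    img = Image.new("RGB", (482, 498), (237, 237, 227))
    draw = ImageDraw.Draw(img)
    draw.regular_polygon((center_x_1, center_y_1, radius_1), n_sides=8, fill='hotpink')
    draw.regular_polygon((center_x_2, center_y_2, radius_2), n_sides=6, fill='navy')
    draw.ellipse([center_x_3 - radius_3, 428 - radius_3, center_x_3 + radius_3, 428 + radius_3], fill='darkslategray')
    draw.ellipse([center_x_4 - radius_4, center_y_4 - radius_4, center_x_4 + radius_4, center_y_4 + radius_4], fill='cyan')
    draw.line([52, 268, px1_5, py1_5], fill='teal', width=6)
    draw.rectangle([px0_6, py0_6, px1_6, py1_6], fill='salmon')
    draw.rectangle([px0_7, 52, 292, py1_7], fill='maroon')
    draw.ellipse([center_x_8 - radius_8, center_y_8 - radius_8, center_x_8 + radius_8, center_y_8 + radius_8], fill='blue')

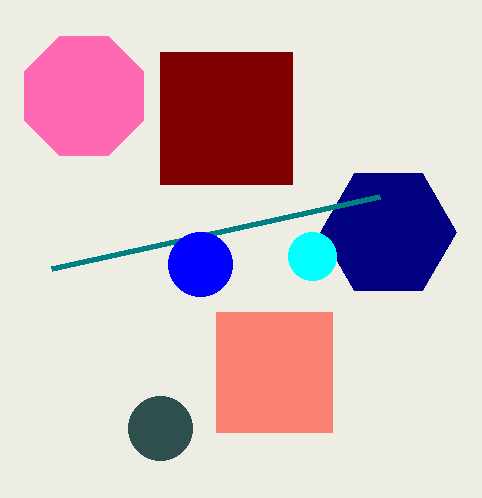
center_x_1 = 84; center_y_1 = 96; radius_1 = 64; center_x_2 = 388; center_y_2 = 232; radius_2 = 68; center_x_3 = 160; radius_3 = 32; center_x_4 = 312; center_y_4 = 256; radius_4 = 24; px1_5 = 380; py1_5 = 196; px0_6 = 216; py0_6 = 312; px1_6 = 332; py1_6 = 432; px0_7 = 160; py1_7 = 184; center_x_8 = 200; center_y_8 = 264; radius_8 = 32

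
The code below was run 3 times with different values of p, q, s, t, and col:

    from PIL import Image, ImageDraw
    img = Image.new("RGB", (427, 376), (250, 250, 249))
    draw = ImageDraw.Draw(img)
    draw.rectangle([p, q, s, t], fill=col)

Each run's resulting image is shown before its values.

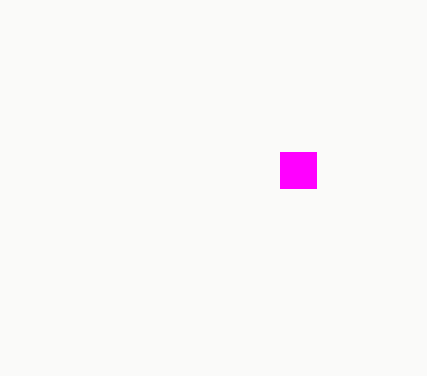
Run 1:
p = 280
q = 152
s = 316
t = 188
col = 'magenta'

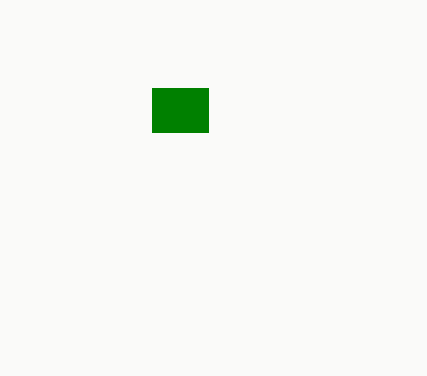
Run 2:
p = 152, q = 88, s = 208, t = 132, col = 'green'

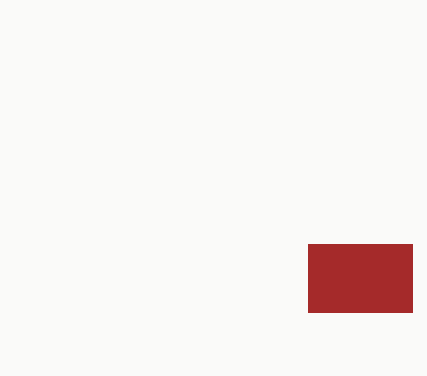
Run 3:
p = 308, q = 244, s = 412, t = 312, col = 'brown'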